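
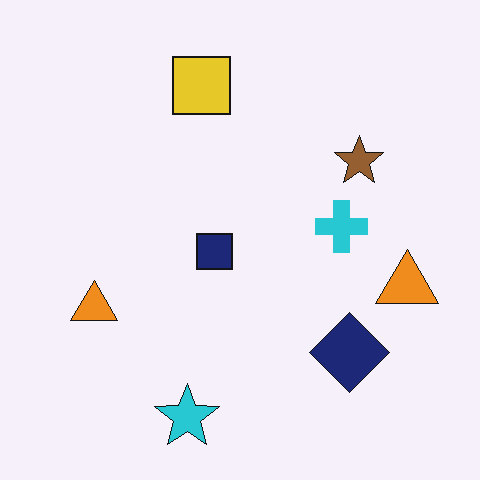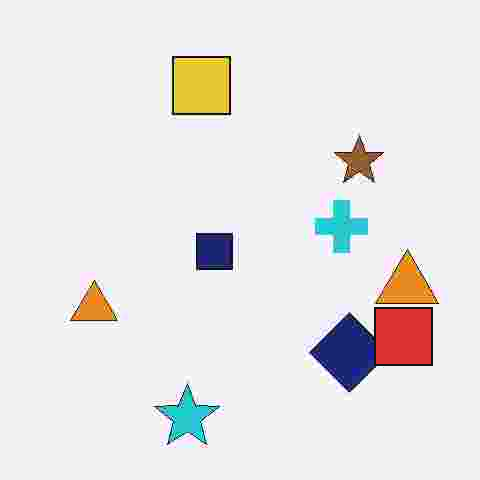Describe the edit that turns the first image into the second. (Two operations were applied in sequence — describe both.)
The transformation is: degraded with heavy JPEG compression, then overlaid with an additional red square.

Blocky 8×8 compression artifacts appear around shape edges and the flat background shows ringing — characteristic JPEG degradation. A red square appears in the second image that is absent from the first.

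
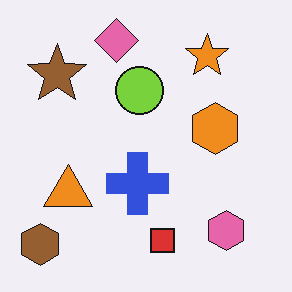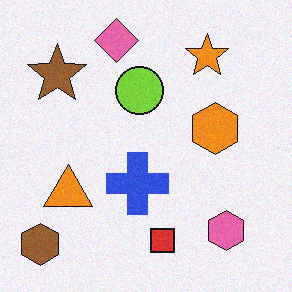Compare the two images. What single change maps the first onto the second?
The image was degraded with a light layer of grain.

Random speckle covers the whole image, including the flat background.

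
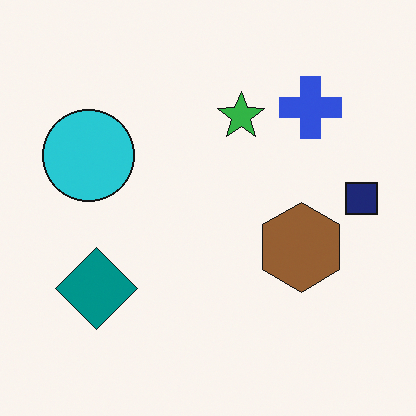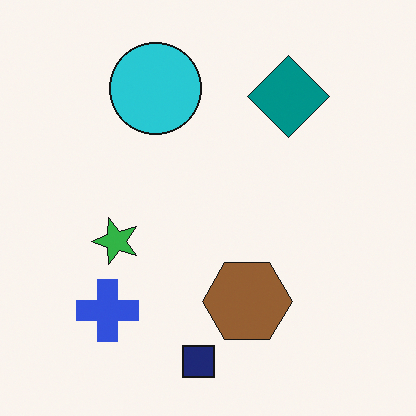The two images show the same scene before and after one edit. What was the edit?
This is the original image transposed (reflected across the top-left ↔ bottom-right diagonal).

Shapes have swapped their row and column positions — what was in the top-right is now in the bottom-left — a diagonal reflection.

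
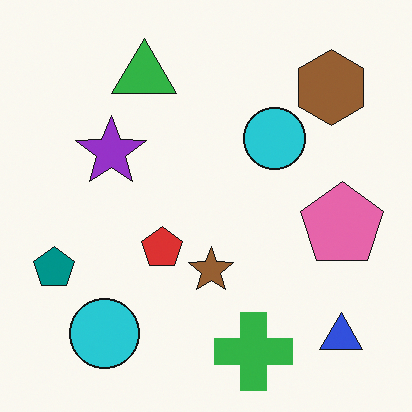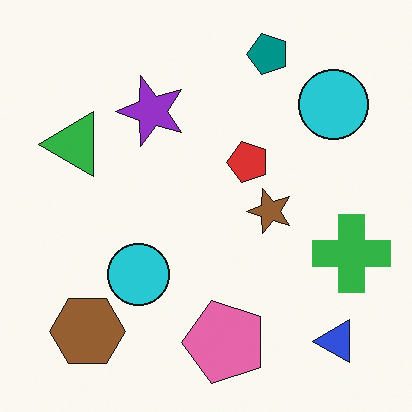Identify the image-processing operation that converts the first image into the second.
The transformation is: transposed (reflected across the top-left ↔ bottom-right diagonal).

Shapes have swapped their row and column positions — what was in the top-right is now in the bottom-left — a diagonal reflection.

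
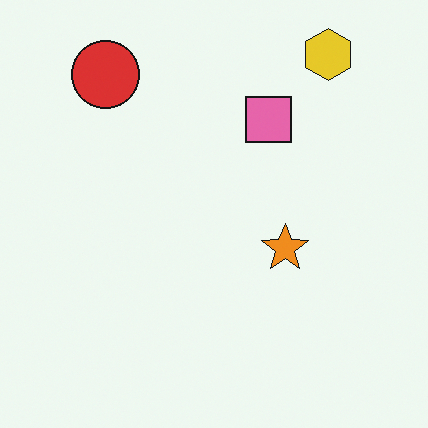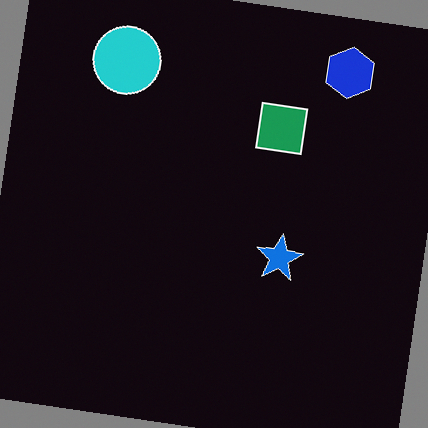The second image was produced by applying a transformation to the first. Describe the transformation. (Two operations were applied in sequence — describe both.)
The transformation is: color-inverted (negative), then rotated clockwise by a slight angle.

The light background has become dark and every shape's color is its complement — a photographic negative. Every shape is tilted by the same angle and the image corners show triangular fill wedges — a whole-image rotation by a non-right angle.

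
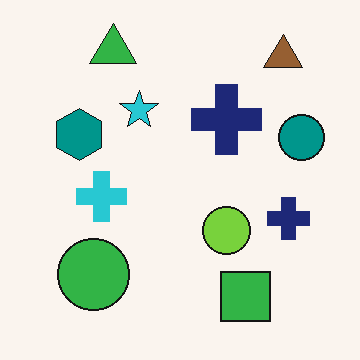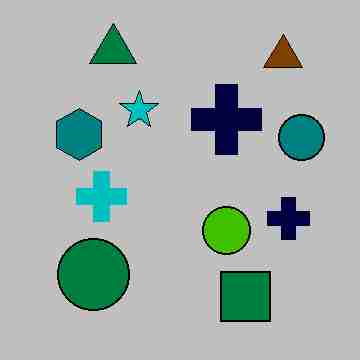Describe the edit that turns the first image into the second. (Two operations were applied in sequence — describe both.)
Heavily posterized to just a handful of flat colors, then heavily JPEG-compressed with obvious blocking artifacts.

Each flat color has snapped to a coarser quantized level — most visibly, the near-white background has dropped to a flat grey. Blocky 8×8 compression artifacts appear around shape edges and the flat background shows ringing — characteristic JPEG degradation.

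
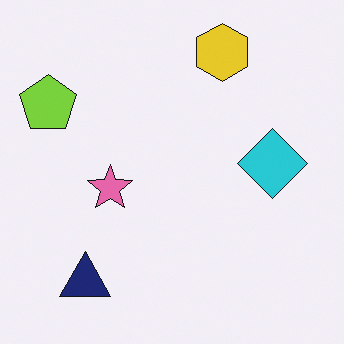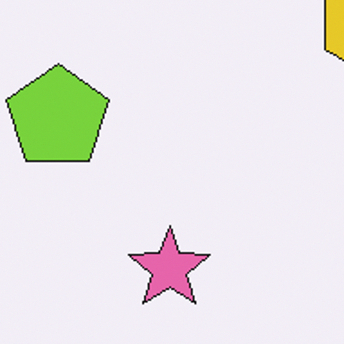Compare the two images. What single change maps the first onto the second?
It was cropped to a noticeably smaller region and rescaled.

The visible shapes are larger and the field of view is narrower; shapes near the original edges may be partly or wholly outside the frame — a crop-and-rescale.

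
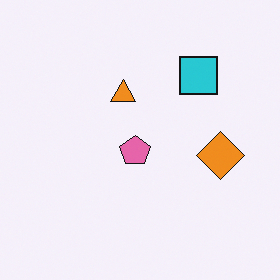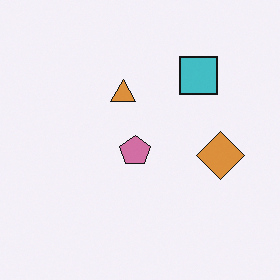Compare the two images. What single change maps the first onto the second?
The image was slightly desaturated.

All colors are more muted and greyish — a global saturation change.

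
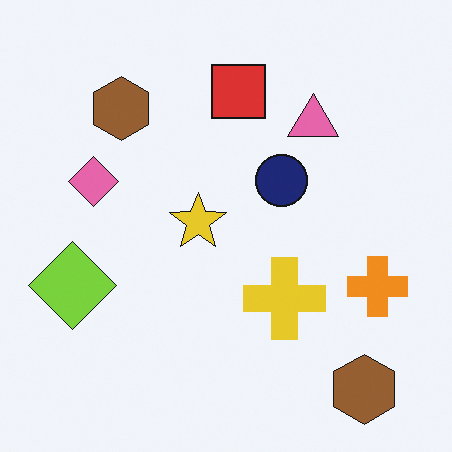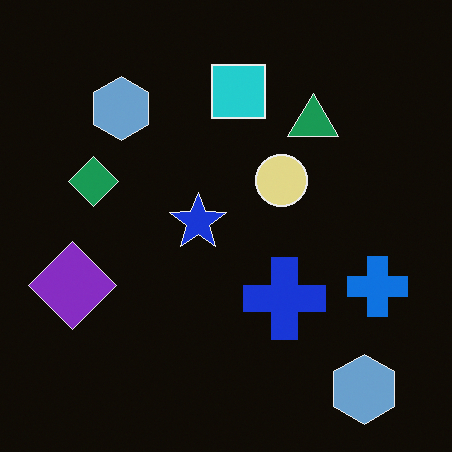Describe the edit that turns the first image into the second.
The second image is the first color-inverted (negative).

The light background has become dark and every shape's color is its complement — a photographic negative.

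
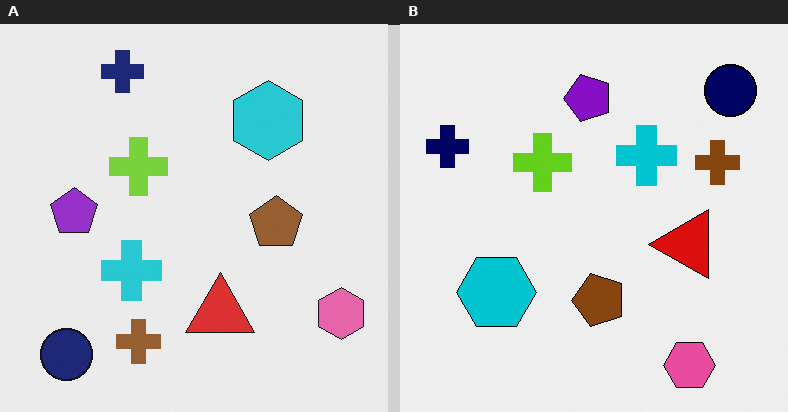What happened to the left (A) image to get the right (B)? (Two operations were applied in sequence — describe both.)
It was given slightly increased contrast, then transposed (reflected across the top-left ↔ bottom-right diagonal).

Tones are pushed away from mid-grey across the whole image — a global contrast change. Shapes have swapped their row and column positions — what was in the top-right is now in the bottom-left — a diagonal reflection.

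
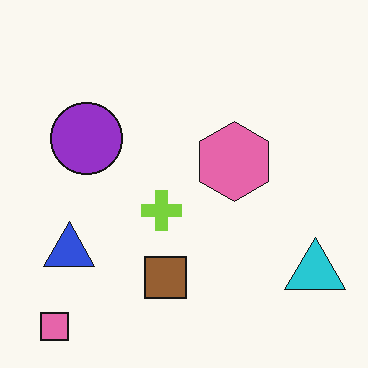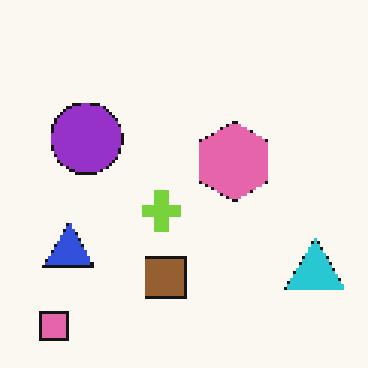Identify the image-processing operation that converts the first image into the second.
Lightly pixelated (a mild mosaic effect).

Shapes are reduced to large square blocks; fine edges and outlines are lost — a downscale-then-upscale (mosaic) effect.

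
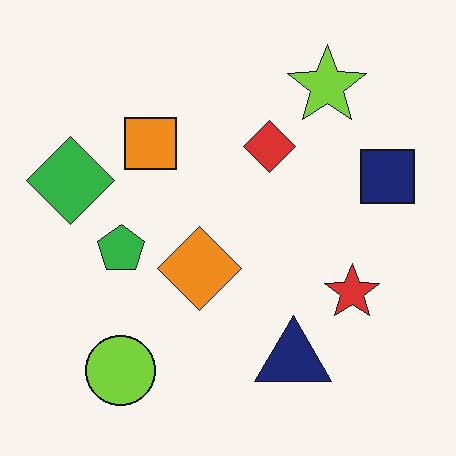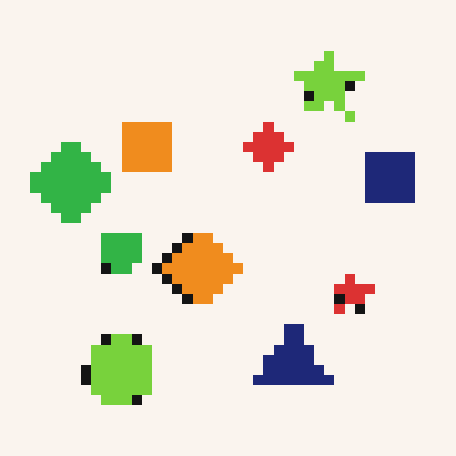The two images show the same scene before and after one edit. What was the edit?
The transformation is: heavily pixelated into large blocks.

Shapes are reduced to large square blocks; fine edges and outlines are lost — a downscale-then-upscale (mosaic) effect.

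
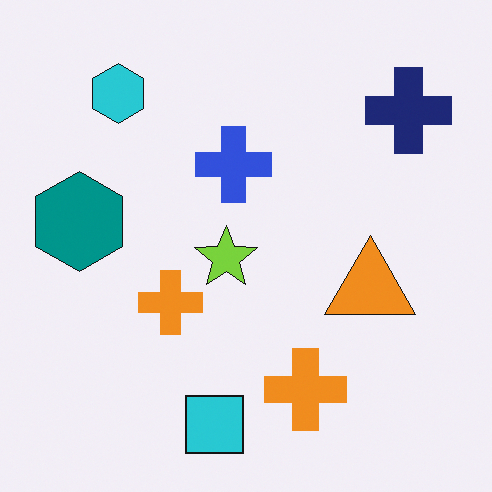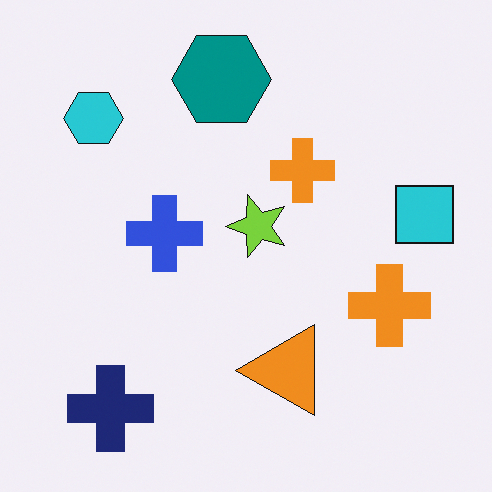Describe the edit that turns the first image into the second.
The image was transposed (reflected across the top-left ↔ bottom-right diagonal).

Shapes have swapped their row and column positions — what was in the top-right is now in the bottom-left — a diagonal reflection.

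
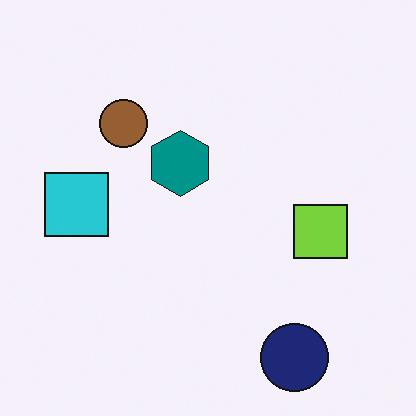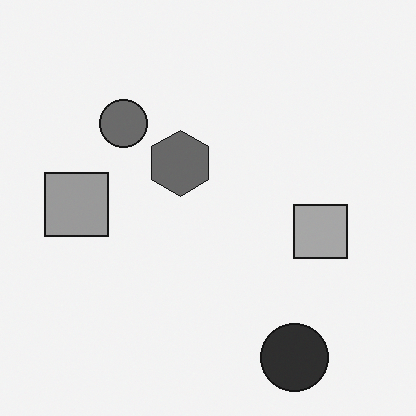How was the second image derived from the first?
The image was converted to grayscale.

All color is removed — every shape is now a shade of grey.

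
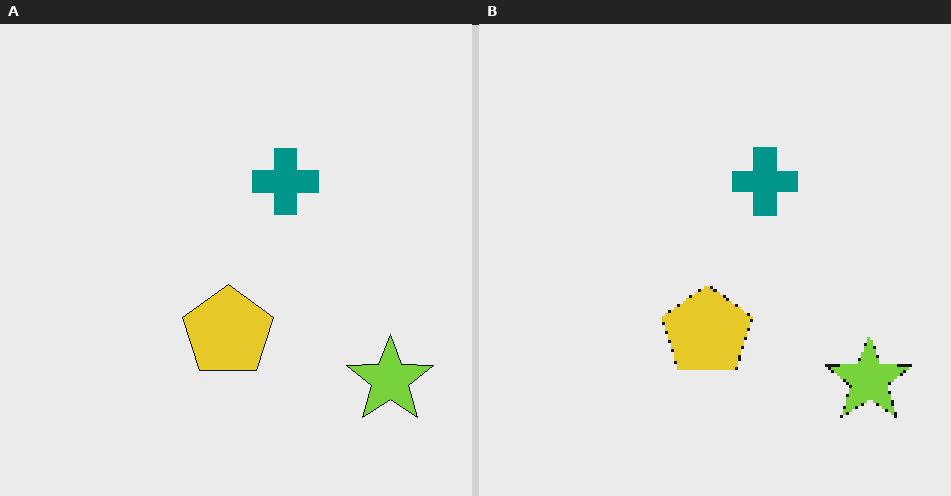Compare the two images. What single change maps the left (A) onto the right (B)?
The transformation is: mildly pixelated.

Shapes are reduced to large square blocks; fine edges and outlines are lost — a downscale-then-upscale (mosaic) effect.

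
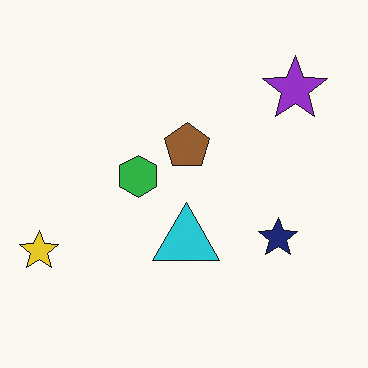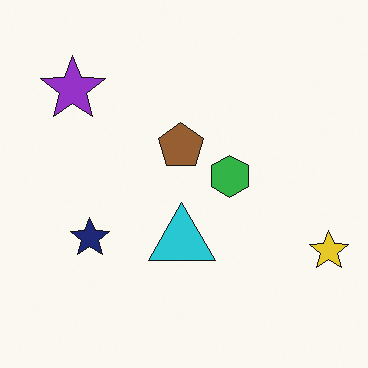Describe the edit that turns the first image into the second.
It was flipped horizontally (left ↔ right).

The yellow star is in the bottom-left of the first image and the bottom-right of the second — shapes on opposite sides of the vertical midline have swapped in a mirror flip.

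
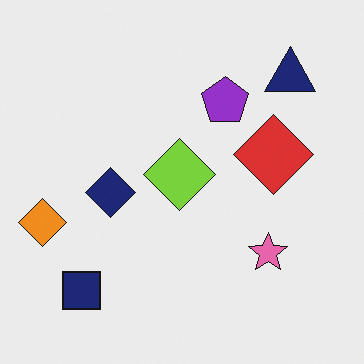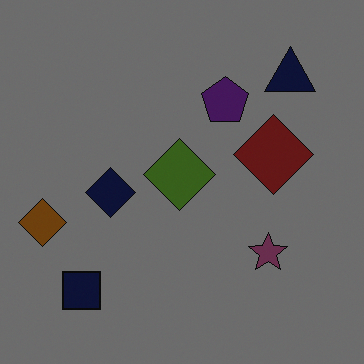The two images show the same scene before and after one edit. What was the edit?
It was darkened a lot.

Every pixel — background and shapes alike — is uniformly darkened.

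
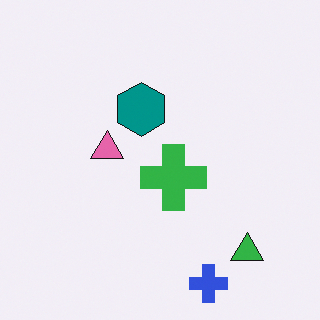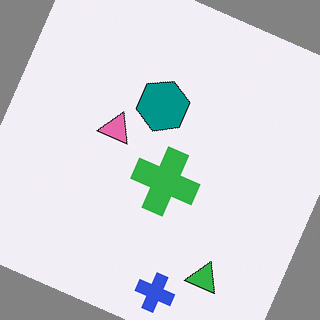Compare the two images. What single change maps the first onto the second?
The transformation is: rotated clockwise by a clearly visible amount.

Every shape is tilted by the same angle and the image corners show triangular fill wedges — a whole-image rotation by a non-right angle.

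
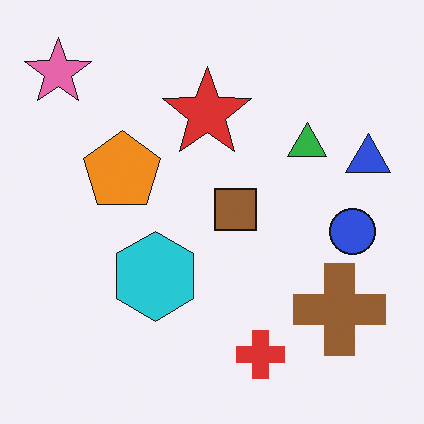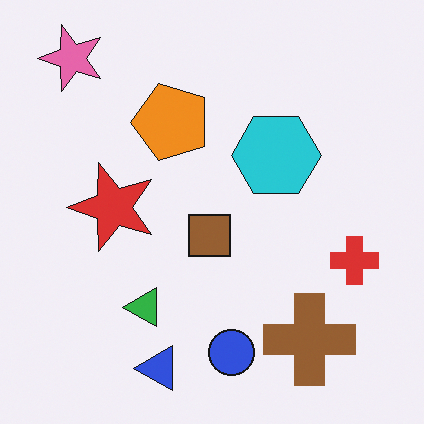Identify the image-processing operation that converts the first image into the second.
The transformation is: transposed (reflected across the top-left ↔ bottom-right diagonal).

Shapes have swapped their row and column positions — what was in the top-right is now in the bottom-left — a diagonal reflection.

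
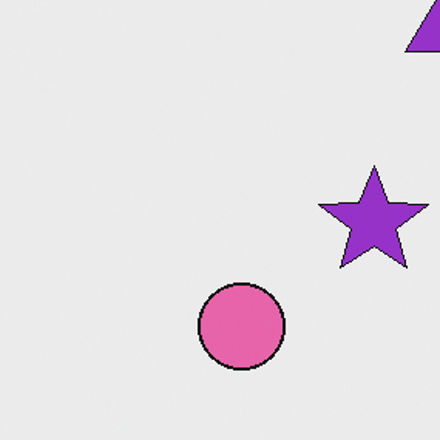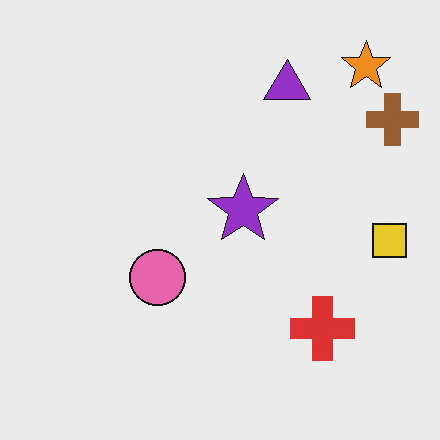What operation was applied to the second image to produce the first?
The image was cropped to a modestly smaller region and rescaled.

The visible shapes are larger and the field of view is narrower; shapes near the original edges may be partly or wholly outside the frame — a crop-and-rescale.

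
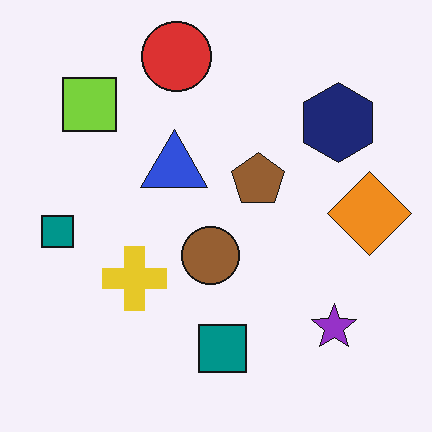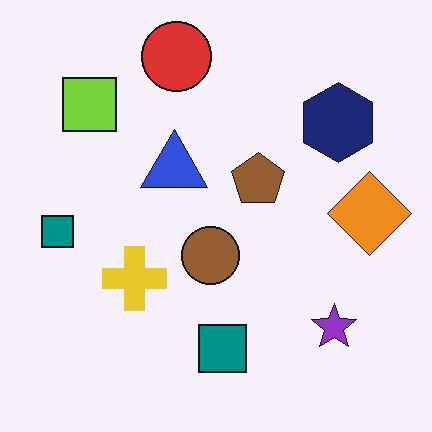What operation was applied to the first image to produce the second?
JPEG-compressed with visible artifacts.

Blocky 8×8 compression artifacts appear around shape edges and the flat background shows ringing — characteristic JPEG degradation.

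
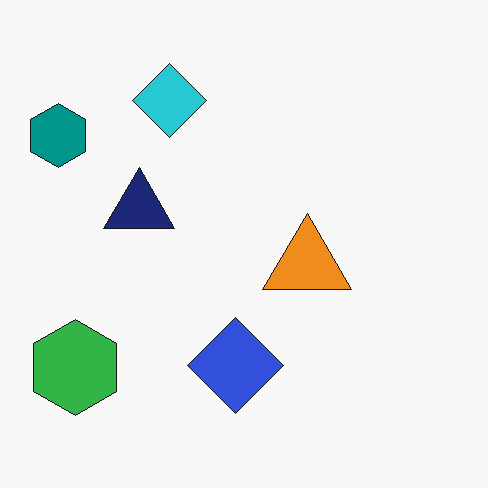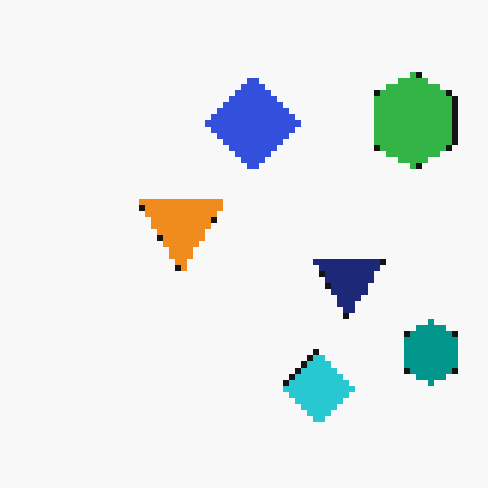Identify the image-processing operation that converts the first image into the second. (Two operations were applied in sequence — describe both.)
The transformation is: rotated 180°, then moderately pixelated.

The teal hexagon sits in the top-left of the first image and the bottom-right of the second — consistent with a whole-image 180° rotation. Shapes are reduced to large square blocks; fine edges and outlines are lost — a downscale-then-upscale (mosaic) effect.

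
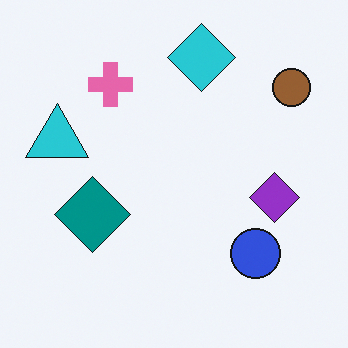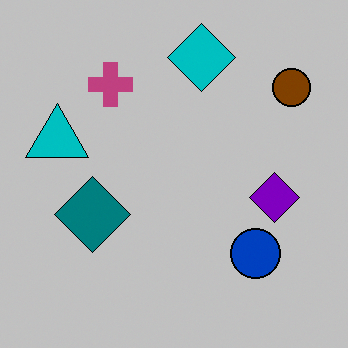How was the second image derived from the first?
The image was heavily posterized to just a handful of flat colors.

Each flat color has snapped to a coarser quantized level — most visibly, the near-white background has dropped to a flat grey.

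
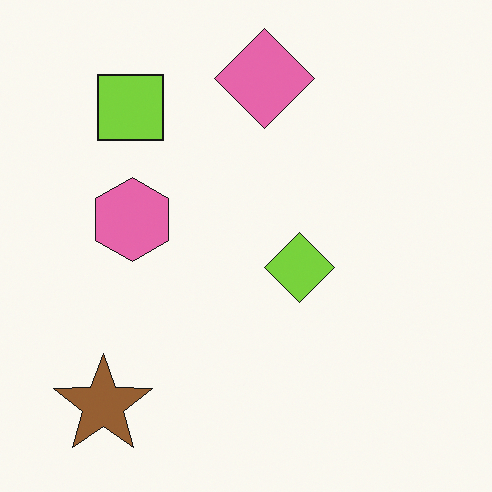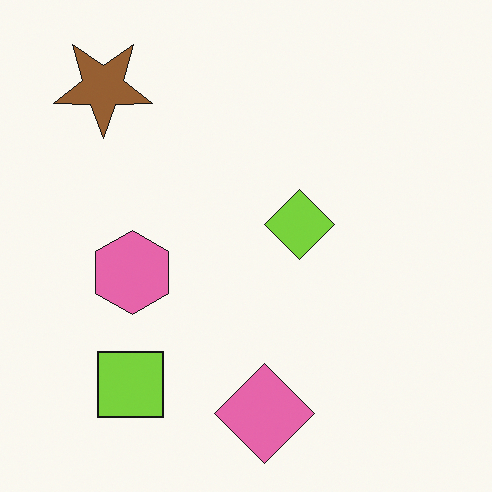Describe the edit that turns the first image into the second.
The transformation is: flipped vertically (top ↔ bottom).

The pink diamond is in the top of the first image and the bottom of the second — shapes on opposite sides of the horizontal midline have swapped in a mirror flip.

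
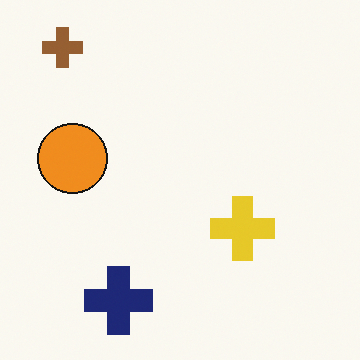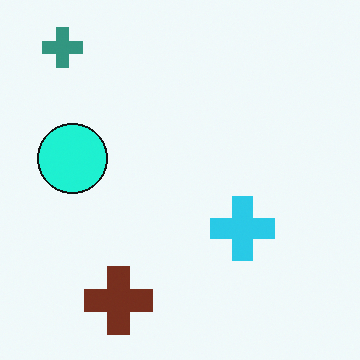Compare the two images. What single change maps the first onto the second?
It was hue-shifted noticeably.

Every shape's color has rotated by the same amount around the hue wheel — a uniform hue shift.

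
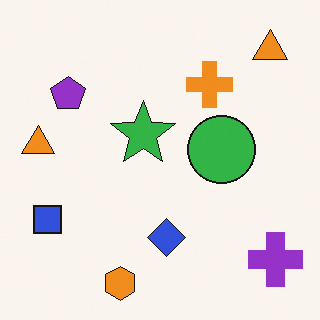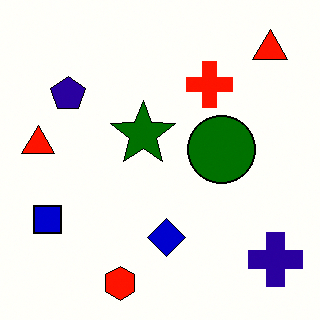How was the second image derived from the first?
The image was boosted in contrast.

Tones are pushed away from mid-grey across the whole image — a global contrast change.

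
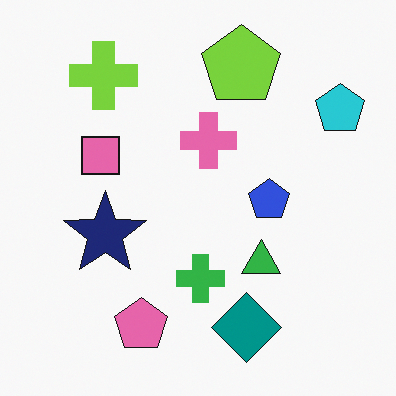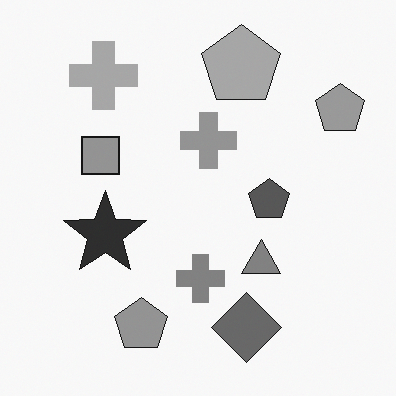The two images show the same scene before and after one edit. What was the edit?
It was converted to grayscale.

All color is removed — every shape is now a shade of grey.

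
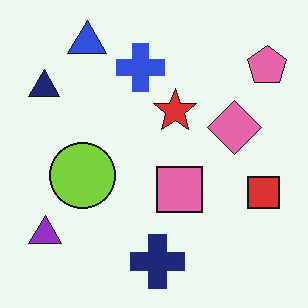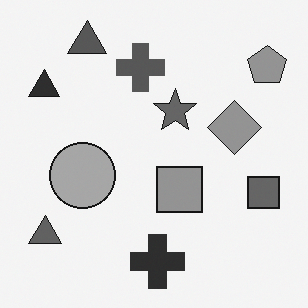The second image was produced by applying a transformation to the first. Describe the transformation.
This is the original image converted to grayscale.

All color is removed — every shape is now a shade of grey.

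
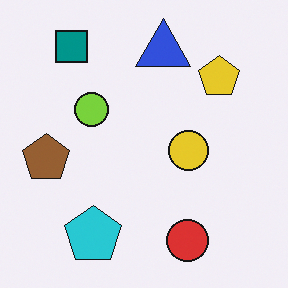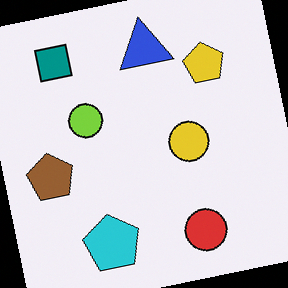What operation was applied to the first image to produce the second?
The second image is the first rotated counter-clockwise by a few degrees.

Every shape is tilted by the same angle and the image corners show triangular fill wedges — a whole-image rotation by a non-right angle.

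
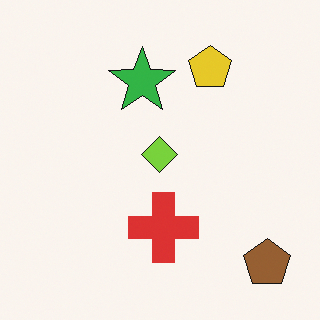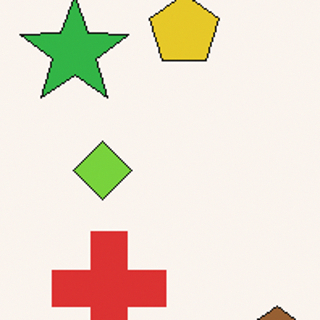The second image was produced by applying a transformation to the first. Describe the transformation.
Cropped to a modestly smaller region and rescaled.

The visible shapes are larger and the field of view is narrower; shapes near the original edges may be partly or wholly outside the frame — a crop-and-rescale.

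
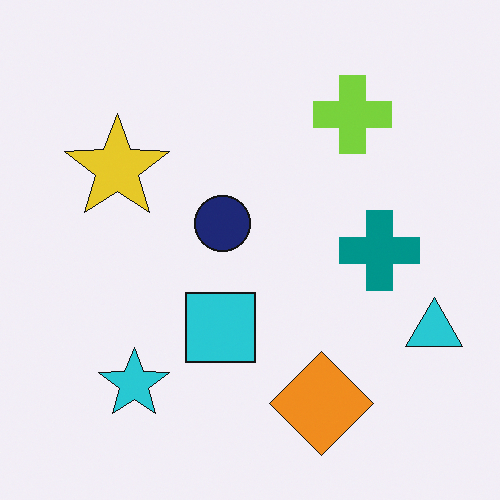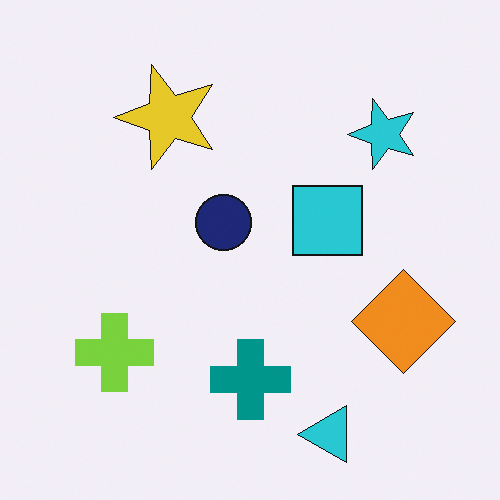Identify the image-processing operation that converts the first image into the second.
It was transposed (reflected across the top-left ↔ bottom-right diagonal).

Shapes have swapped their row and column positions — what was in the top-right is now in the bottom-left — a diagonal reflection.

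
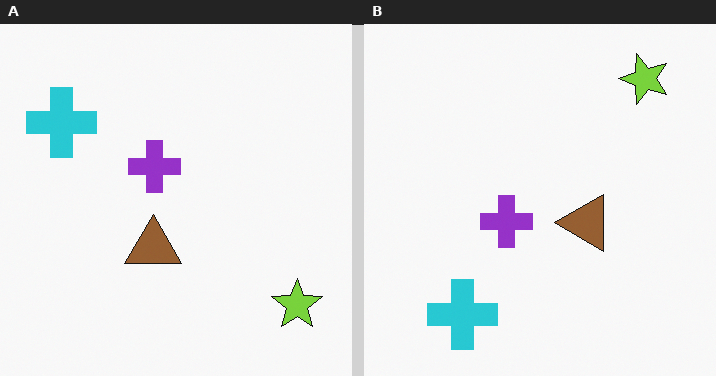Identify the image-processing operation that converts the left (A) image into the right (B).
This is the original image rotated 90° counter-clockwise.

The lime star sits in the bottom-right of the left (A) image and the top-right of the right (B) — consistent with a whole-image 90° counter-clockwise rotation.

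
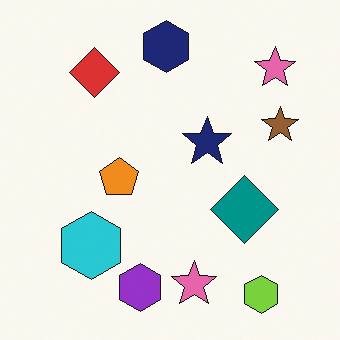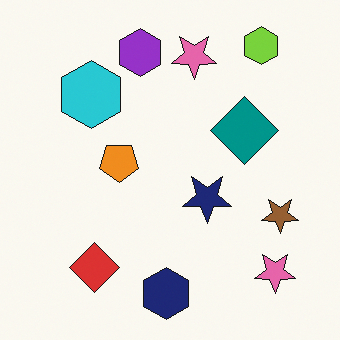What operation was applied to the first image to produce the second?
The transformation is: flipped vertically (top ↔ bottom).

The lime hexagon is in the bottom-right of the first image and the top-right of the second — shapes on opposite sides of the horizontal midline have swapped in a mirror flip.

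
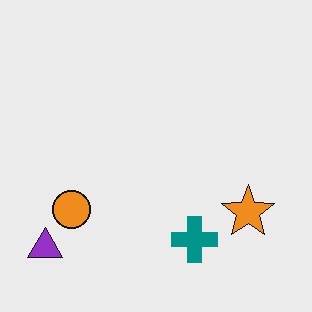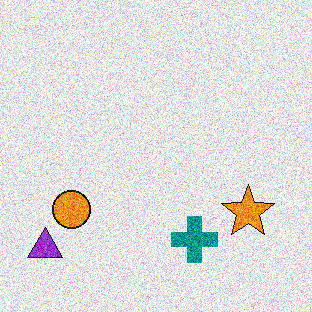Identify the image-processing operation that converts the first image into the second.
The second image is the first degraded with a thick layer of grain.

Random speckle covers the whole image, including the flat background.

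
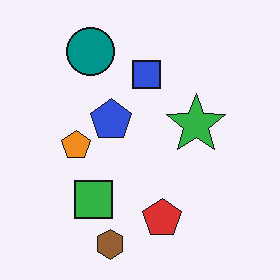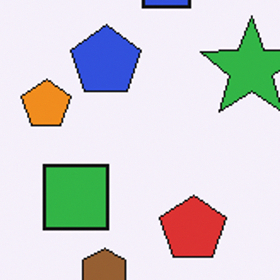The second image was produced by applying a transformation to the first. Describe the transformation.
This is the original image cropped tightly and scaled back up.

The visible shapes are larger and the field of view is narrower; shapes near the original edges may be partly or wholly outside the frame — a crop-and-rescale.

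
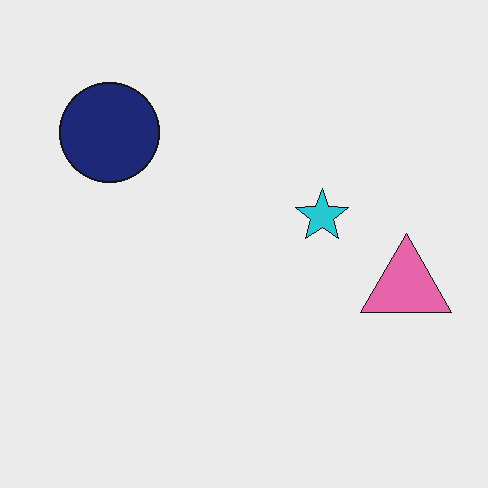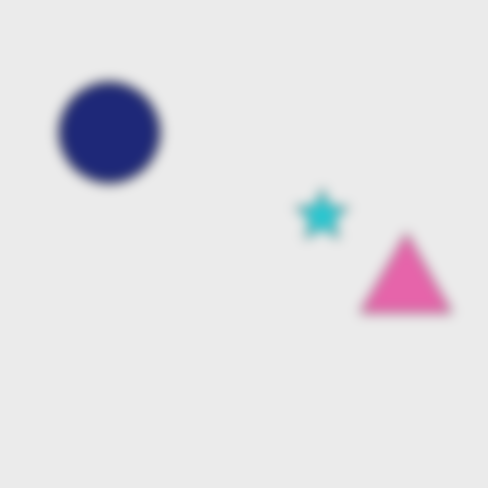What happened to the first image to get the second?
Strongly gaussian-blurred.

Shape edges and outlines are uniformly softened across the whole image.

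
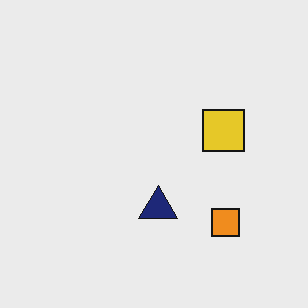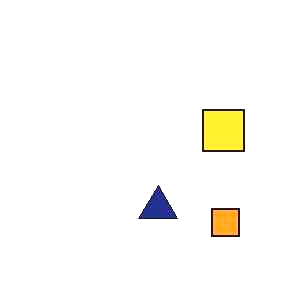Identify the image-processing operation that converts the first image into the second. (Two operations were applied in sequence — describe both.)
The image was given moderate JPEG compression, then slightly brightened.

Blocky 8×8 compression artifacts appear around shape edges and the flat background shows ringing — characteristic JPEG degradation. Every pixel — background and shapes alike — is uniformly brightened.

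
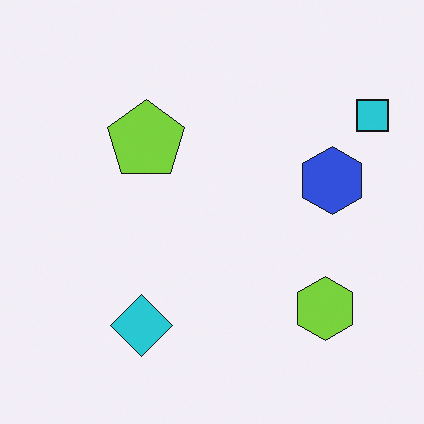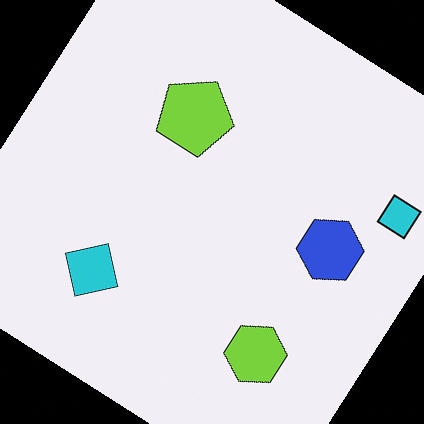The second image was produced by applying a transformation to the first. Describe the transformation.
The second image is the first rotated clockwise by a large amount — several tens of degrees.

Every shape is tilted by the same angle and the image corners show triangular fill wedges — a whole-image rotation by a non-right angle.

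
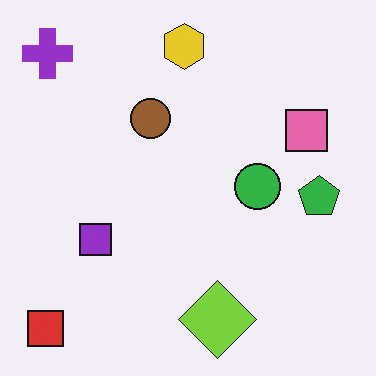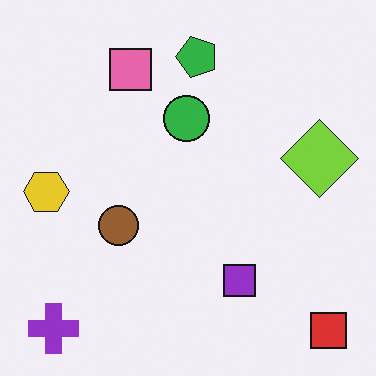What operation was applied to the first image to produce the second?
This is the original image rotated 90° counter-clockwise.

The red square sits in the bottom-left of the first image and the bottom-right of the second — consistent with a whole-image 90° counter-clockwise rotation.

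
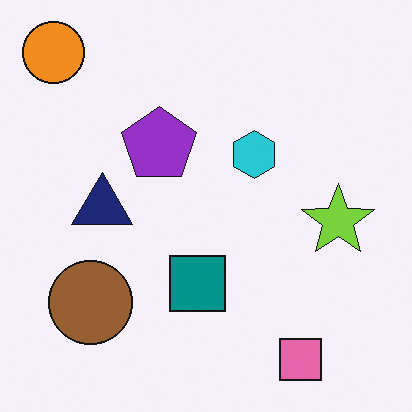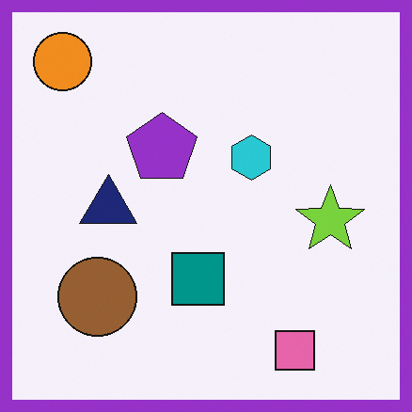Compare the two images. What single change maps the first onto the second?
It was framed with a purple border.

A solid purple frame runs around the edge of the second image, with the content slightly shrunk inside it.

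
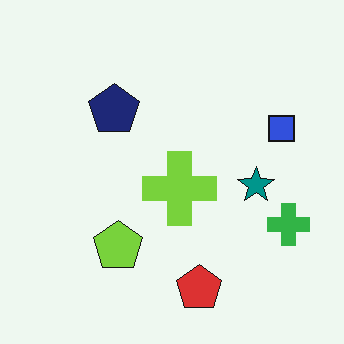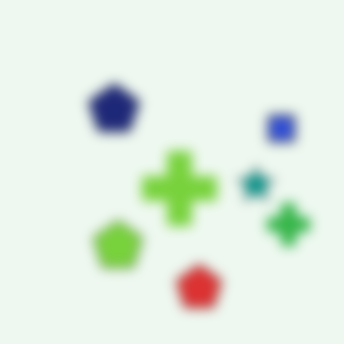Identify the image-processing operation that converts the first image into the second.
It was strongly gaussian-blurred.

Shape edges and outlines are uniformly softened across the whole image.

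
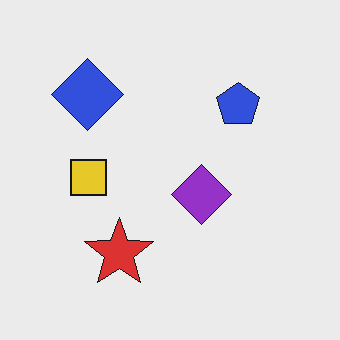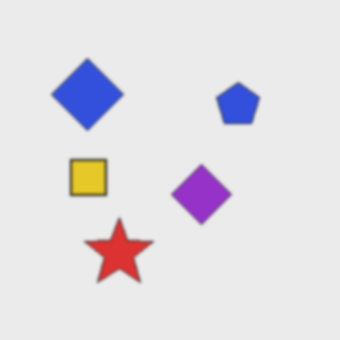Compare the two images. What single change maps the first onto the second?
The image was lightly blurred.

Shape edges and outlines are uniformly softened across the whole image.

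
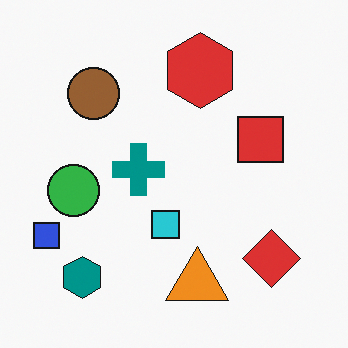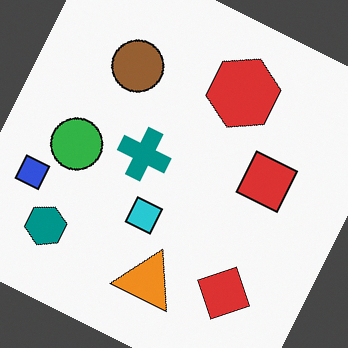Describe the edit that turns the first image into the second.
Rotated clockwise by a moderate amount.

Every shape is tilted by the same angle and the image corners show triangular fill wedges — a whole-image rotation by a non-right angle.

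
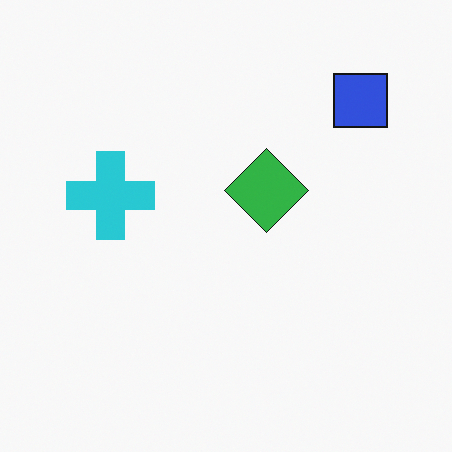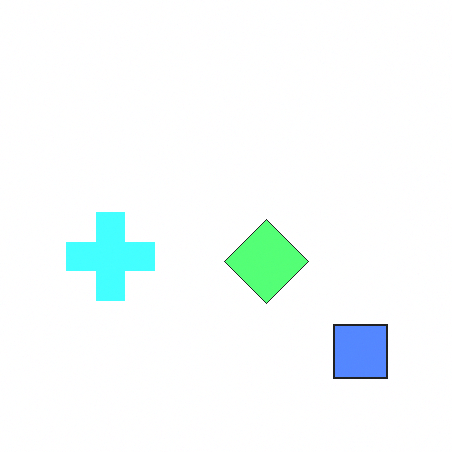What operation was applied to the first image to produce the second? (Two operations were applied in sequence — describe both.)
The second image is the first flipped vertically (top ↔ bottom), then noticeably brightened.

The blue square is in the top-right of the first image and the bottom-right of the second — shapes on opposite sides of the horizontal midline have swapped in a mirror flip. Every pixel — background and shapes alike — is uniformly brightened.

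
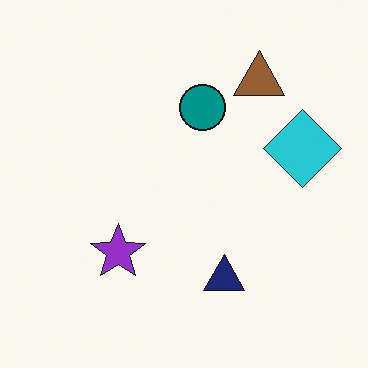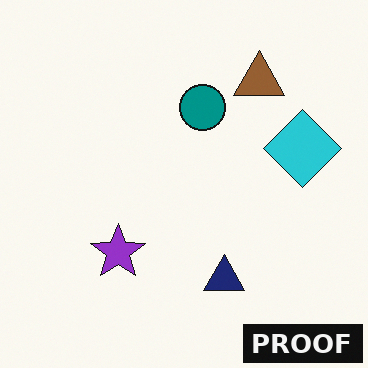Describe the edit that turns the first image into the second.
It was watermarked with the text "PROOF" in the lower-right corner.

A dark label reading "PROOF" appears in the lower-right corner.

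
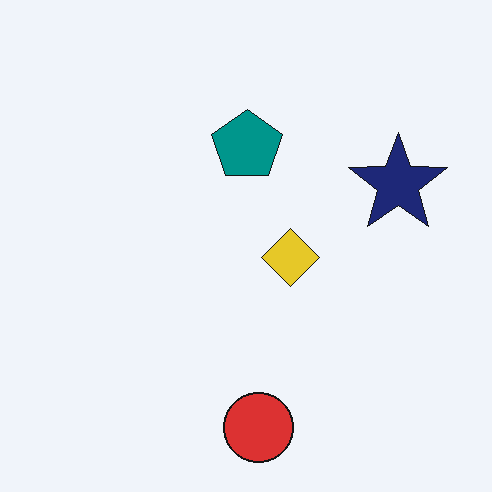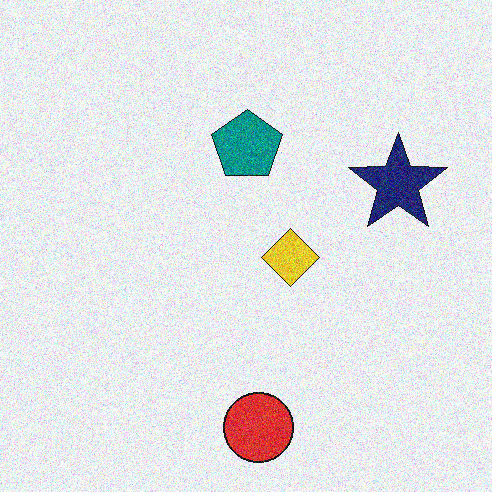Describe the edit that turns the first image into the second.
The second image is the first degraded with moderate additive noise.

Random speckle covers the whole image, including the flat background.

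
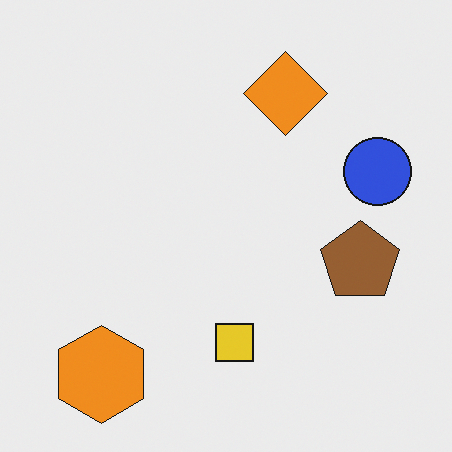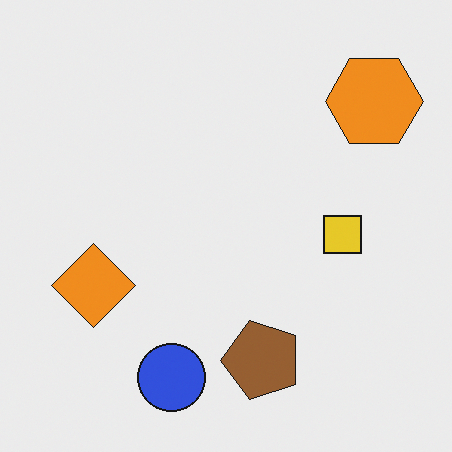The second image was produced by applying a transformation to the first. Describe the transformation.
The transformation is: transposed (reflected across the top-left ↔ bottom-right diagonal).

Shapes have swapped their row and column positions — what was in the top-right is now in the bottom-left — a diagonal reflection.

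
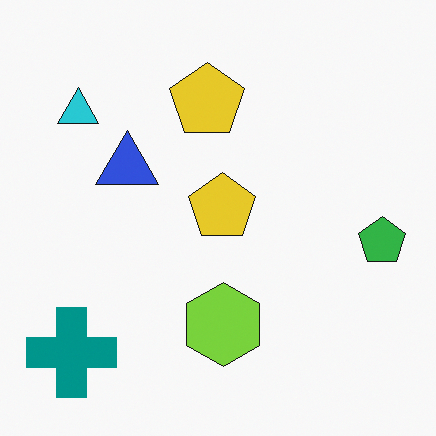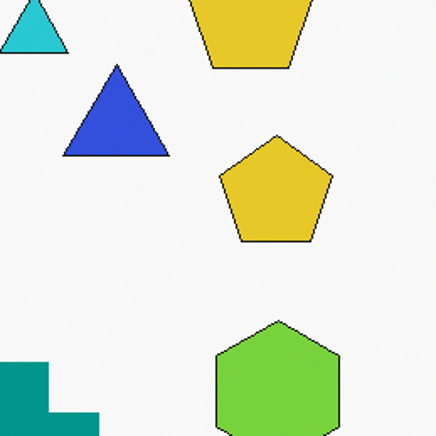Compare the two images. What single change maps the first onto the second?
The transformation is: cropped tightly and scaled back up.

The visible shapes are larger and the field of view is narrower; shapes near the original edges may be partly or wholly outside the frame — a crop-and-rescale.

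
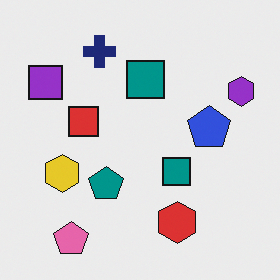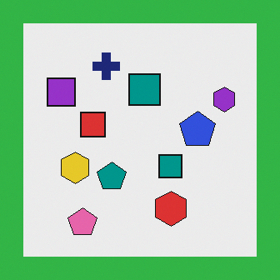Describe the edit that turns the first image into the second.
It was framed with a green border.

A solid green frame runs around the edge of the second image, with the content slightly shrunk inside it.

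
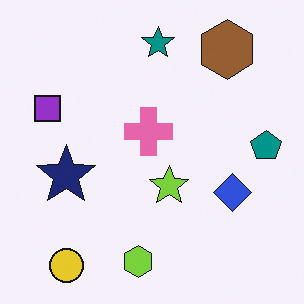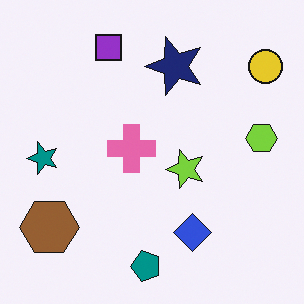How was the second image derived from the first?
The image was transposed (reflected across the top-left ↔ bottom-right diagonal).

Shapes have swapped their row and column positions — what was in the top-right is now in the bottom-left — a diagonal reflection.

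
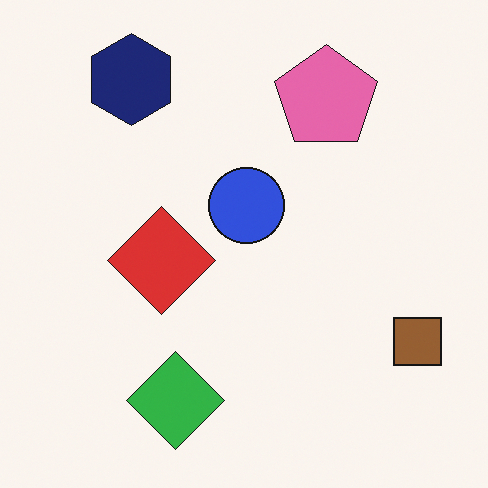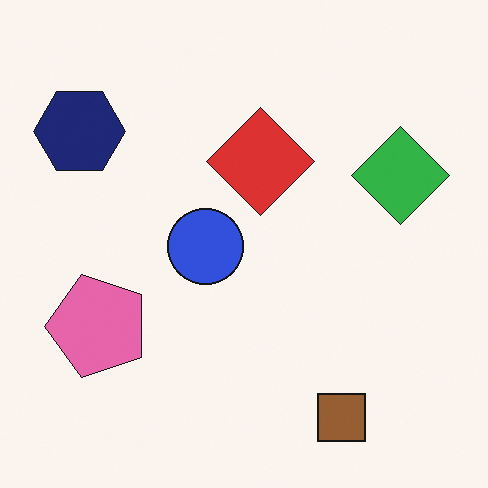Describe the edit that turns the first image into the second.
The image was transposed (reflected across the top-left ↔ bottom-right diagonal).

Shapes have swapped their row and column positions — what was in the top-right is now in the bottom-left — a diagonal reflection.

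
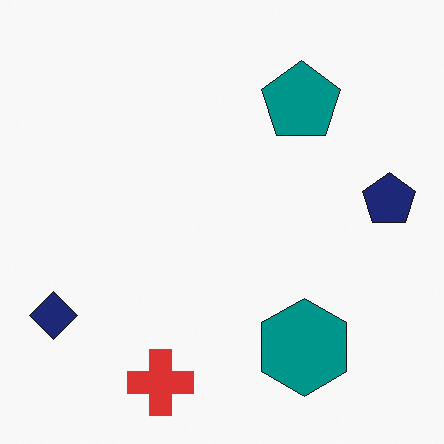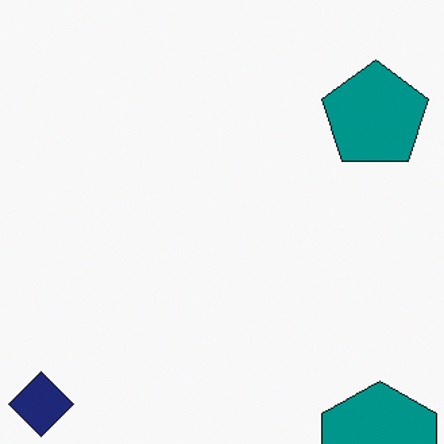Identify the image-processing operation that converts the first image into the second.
The transformation is: cropped to a modestly smaller region and rescaled.

The visible shapes are larger and the field of view is narrower; shapes near the original edges may be partly or wholly outside the frame — a crop-and-rescale.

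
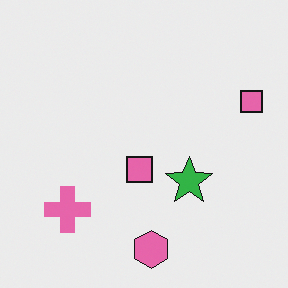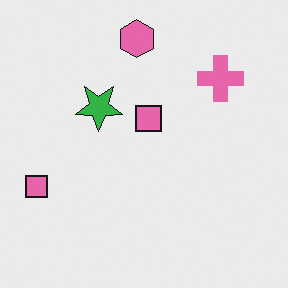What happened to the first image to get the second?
The second image is the first rotated 180°.

The pink hexagon sits in the bottom of the first image and the top of the second — consistent with a whole-image 180° rotation.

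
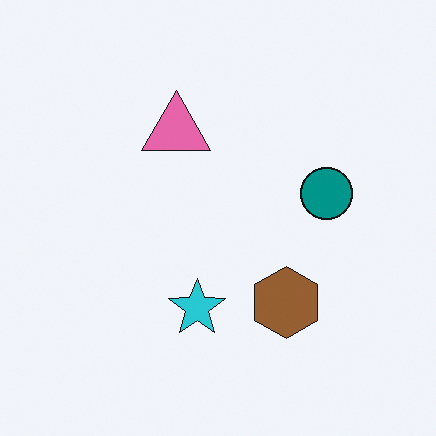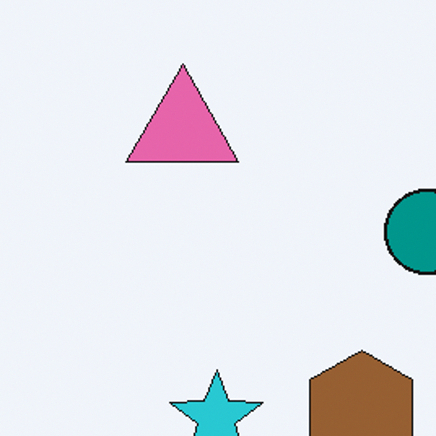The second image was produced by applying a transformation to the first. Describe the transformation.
This is the original image cropped tightly and scaled back up.

The visible shapes are larger and the field of view is narrower; shapes near the original edges may be partly or wholly outside the frame — a crop-and-rescale.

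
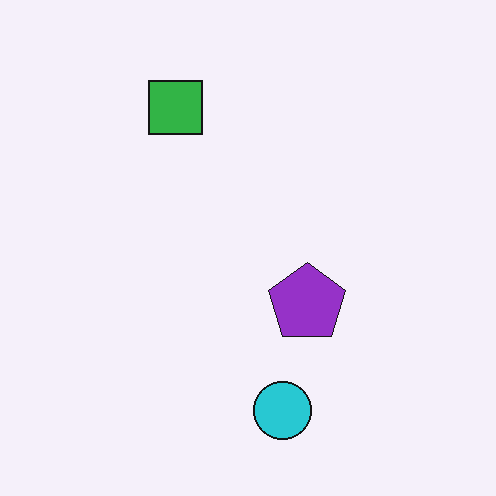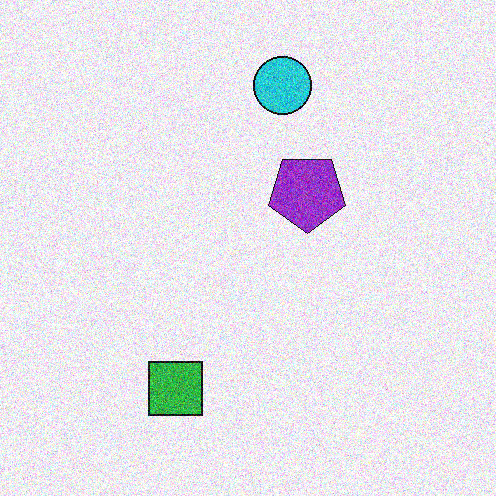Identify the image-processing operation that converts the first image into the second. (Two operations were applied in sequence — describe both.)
Flipped vertically (top ↔ bottom), then degraded with a thick layer of grain.

The cyan circle is in the bottom of the first image and the top of the second — shapes on opposite sides of the horizontal midline have swapped in a mirror flip. Random speckle covers the whole image, including the flat background.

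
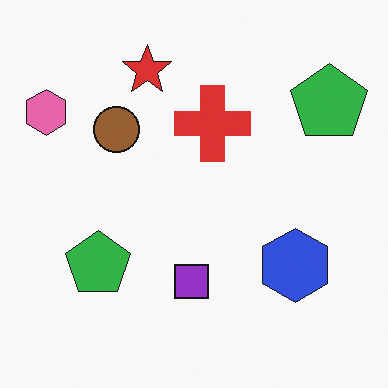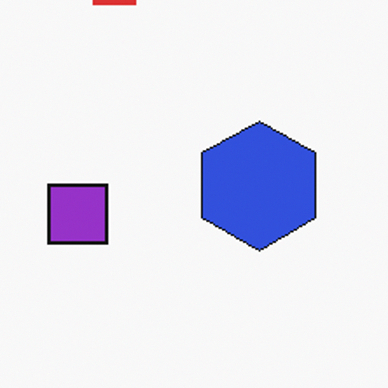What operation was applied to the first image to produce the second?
The transformation is: cropped tightly and scaled back up.

The visible shapes are larger and the field of view is narrower; shapes near the original edges may be partly or wholly outside the frame — a crop-and-rescale.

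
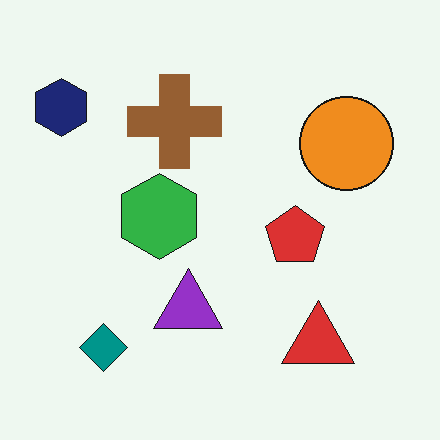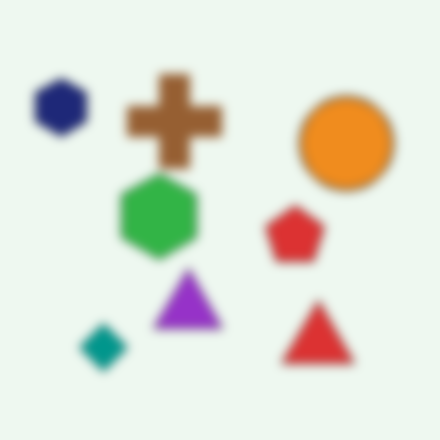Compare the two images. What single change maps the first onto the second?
Strongly gaussian-blurred.

Shape edges and outlines are uniformly softened across the whole image.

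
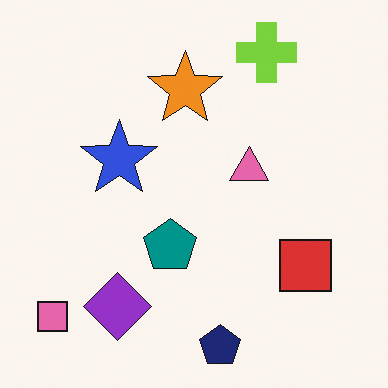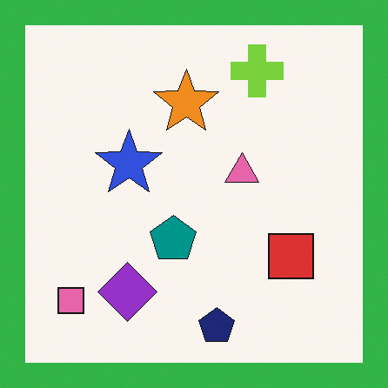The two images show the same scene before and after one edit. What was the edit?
The second image is the first framed with a green border.

A solid green frame runs around the edge of the second image, with the content slightly shrunk inside it.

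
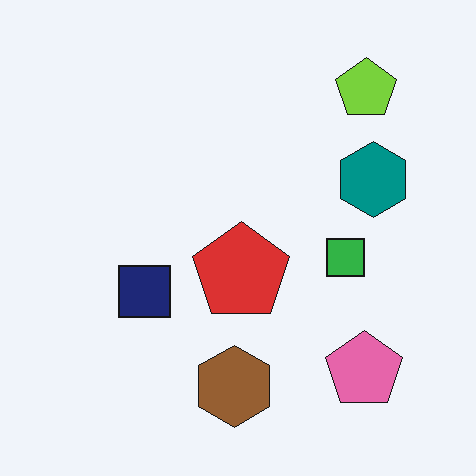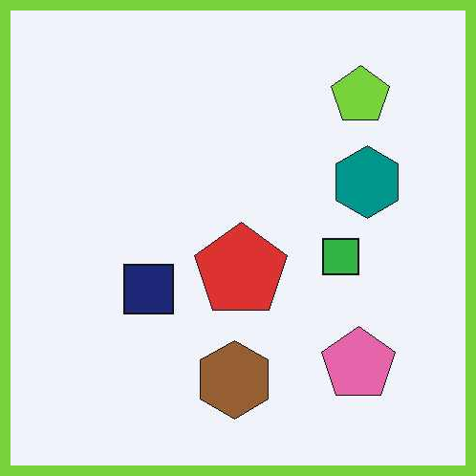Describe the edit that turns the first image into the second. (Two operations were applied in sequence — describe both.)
The transformation is: JPEG-compressed with visible artifacts, then framed with a lime border.

Blocky 8×8 compression artifacts appear around shape edges and the flat background shows ringing — characteristic JPEG degradation. A solid lime frame runs around the edge of the second image, with the content slightly shrunk inside it.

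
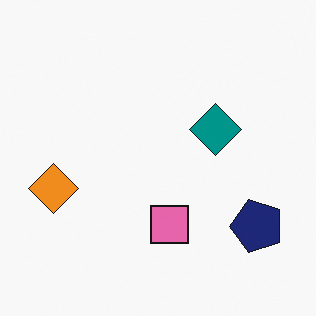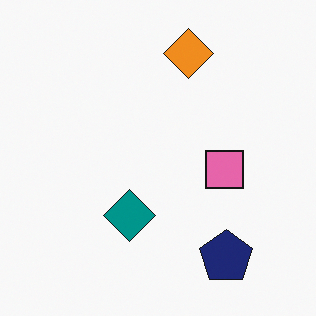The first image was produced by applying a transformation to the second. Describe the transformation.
It was transposed (reflected across the top-left ↔ bottom-right diagonal).

Shapes have swapped their row and column positions — what was in the top-right is now in the bottom-left — a diagonal reflection.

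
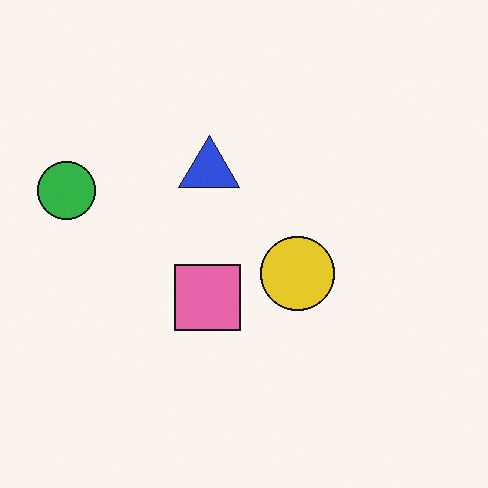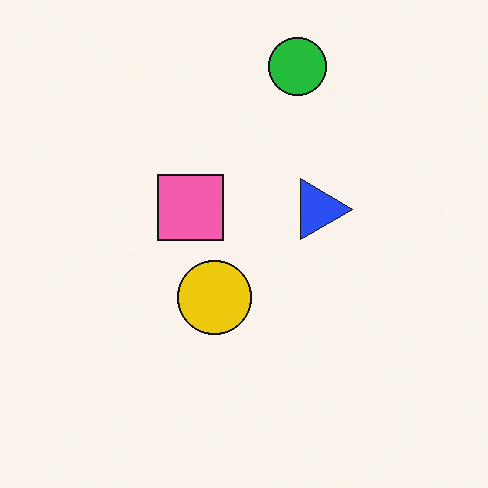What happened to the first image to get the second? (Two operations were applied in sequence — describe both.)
The transformation is: rotated 90° clockwise, then slightly oversaturated.

The green circle sits in the left of the first image and the top of the second — consistent with a whole-image 90° clockwise rotation. All colors are more vivid — a global saturation change.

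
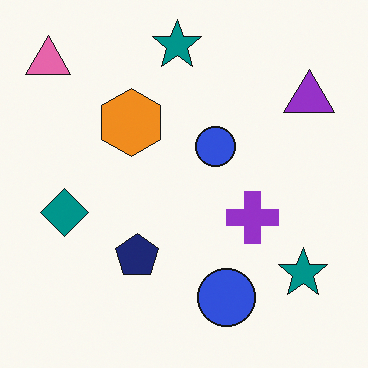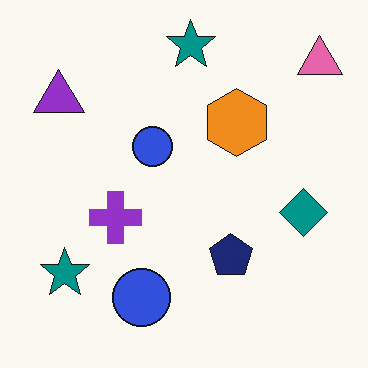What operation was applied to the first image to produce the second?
This is the original image flipped horizontally (left ↔ right).

The pink triangle is in the top-left of the first image and the top-right of the second — shapes on opposite sides of the vertical midline have swapped in a mirror flip.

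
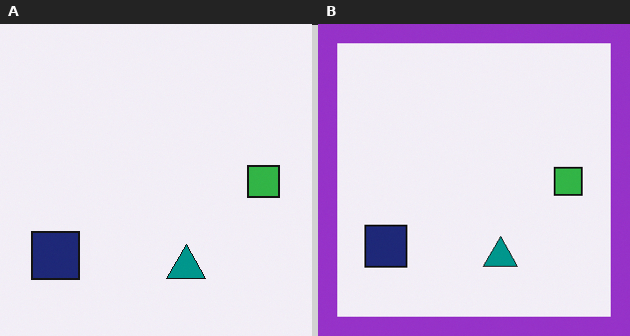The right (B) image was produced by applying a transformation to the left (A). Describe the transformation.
It was framed with a purple border.

A solid purple frame runs around the edge of the right (B) image, with the content slightly shrunk inside it.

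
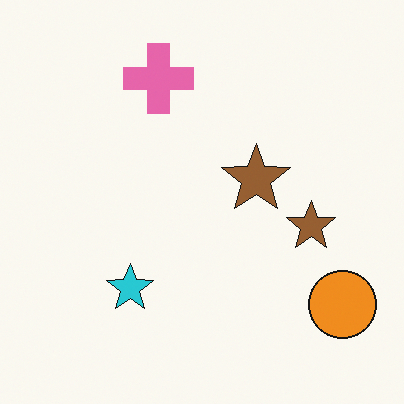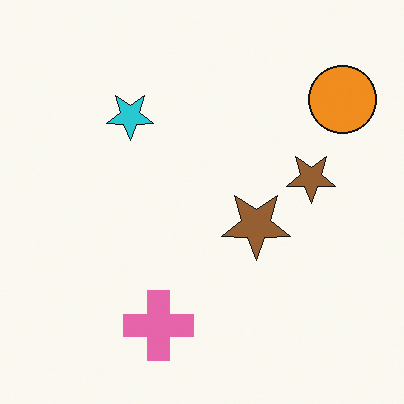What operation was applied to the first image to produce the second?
The image was flipped vertically (top ↔ bottom).

The pink cross is in the top of the first image and the bottom of the second — shapes on opposite sides of the horizontal midline have swapped in a mirror flip.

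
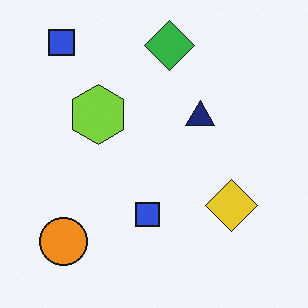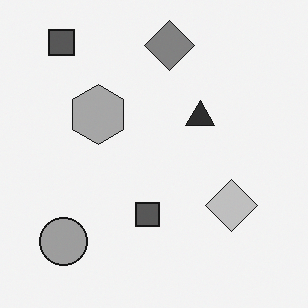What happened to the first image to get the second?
Converted to grayscale.

All color is removed — every shape is now a shade of grey.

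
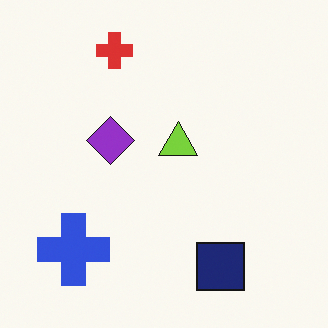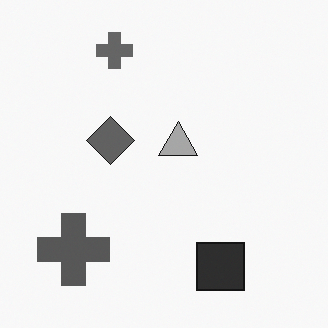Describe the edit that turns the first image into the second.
The transformation is: converted to grayscale.

All color is removed — every shape is now a shade of grey.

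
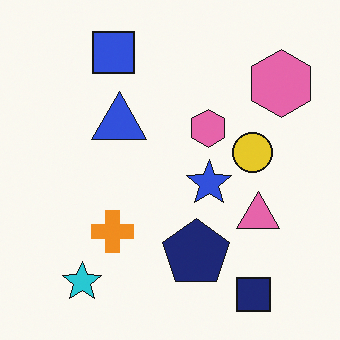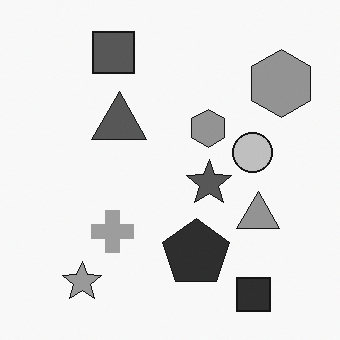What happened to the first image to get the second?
The second image is the first converted to grayscale.

All color is removed — every shape is now a shade of grey.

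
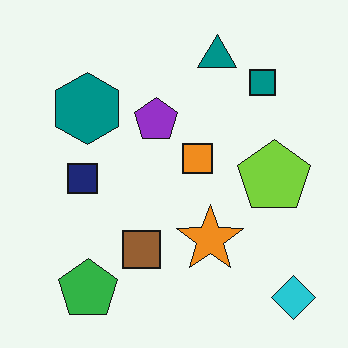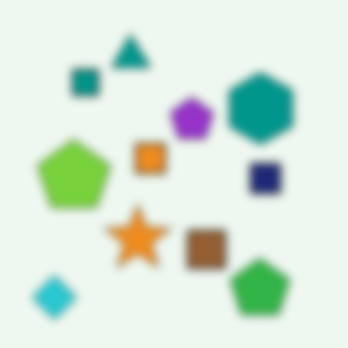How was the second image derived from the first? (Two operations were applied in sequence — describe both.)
The image was flipped horizontally (left ↔ right), then noticeably gaussian-blurred.

The cyan diamond is in the bottom-right of the first image and the bottom-left of the second — shapes on opposite sides of the vertical midline have swapped in a mirror flip. Shape edges and outlines are uniformly softened across the whole image.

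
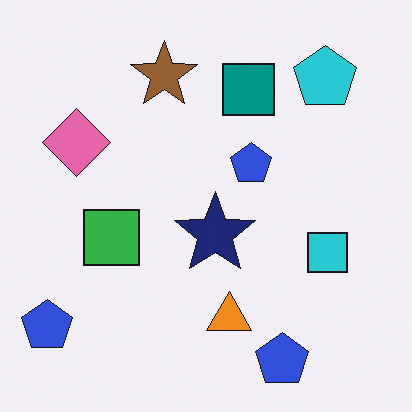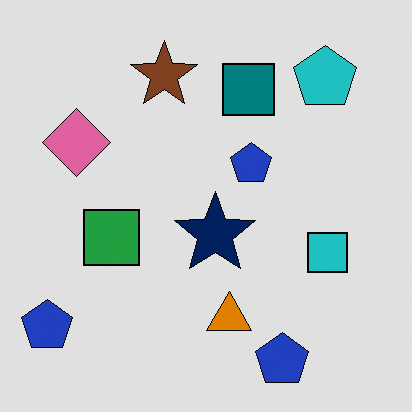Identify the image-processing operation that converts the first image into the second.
This is the original image posterized to a reduced palette.

Each flat color has snapped to a coarser quantized level — most visibly, the near-white background has dropped to a flat grey.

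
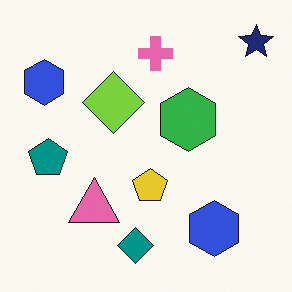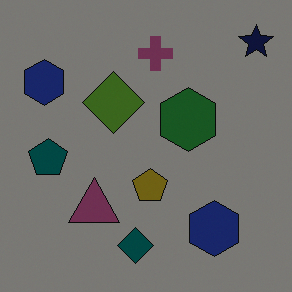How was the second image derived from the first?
It was darkened a lot.

Every pixel — background and shapes alike — is uniformly darkened.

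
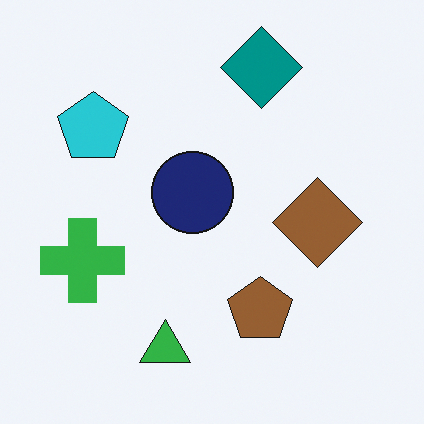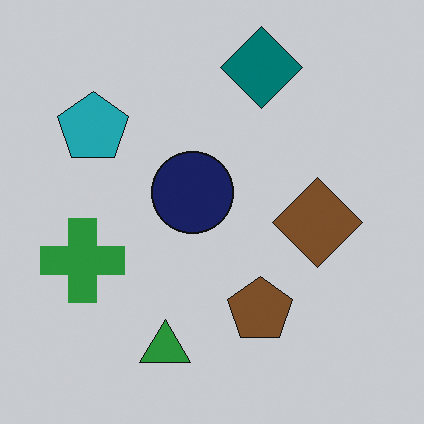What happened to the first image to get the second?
This is the original image slightly darkened.

Every pixel — background and shapes alike — is uniformly darkened.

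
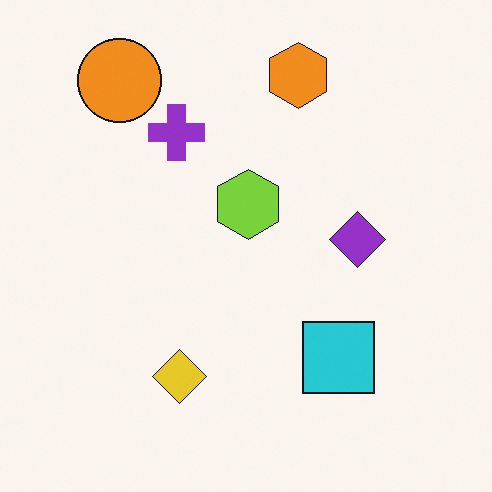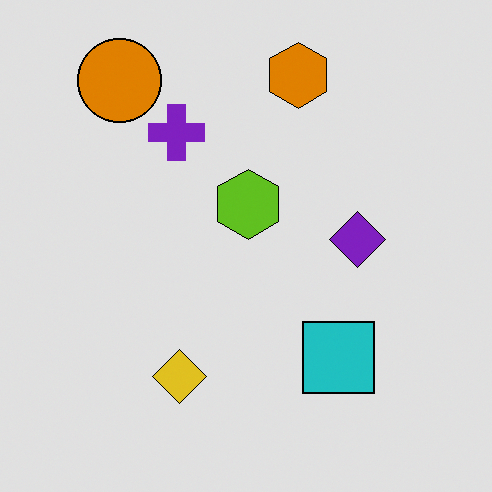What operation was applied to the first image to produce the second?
This is the original image posterized to a reduced palette.

Each flat color has snapped to a coarser quantized level — most visibly, the near-white background has dropped to a flat grey.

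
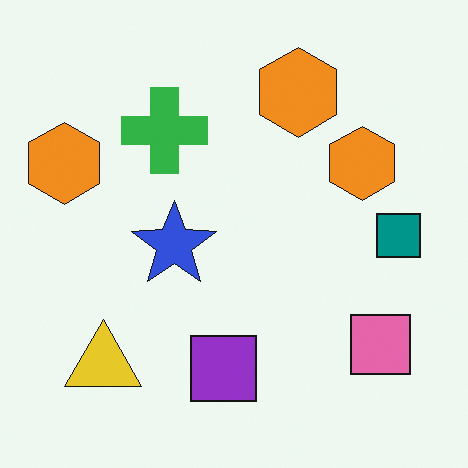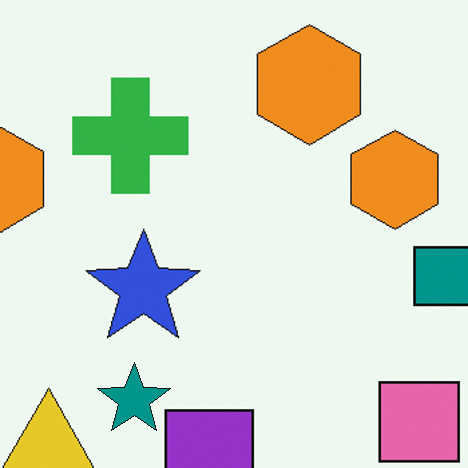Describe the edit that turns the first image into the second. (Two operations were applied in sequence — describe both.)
The transformation is: cropped slightly and scaled back up, then overlaid with an additional teal star.

The visible shapes are larger and the field of view is narrower; shapes near the original edges may be partly or wholly outside the frame — a crop-and-rescale. A teal star appears in the second image that is absent from the first.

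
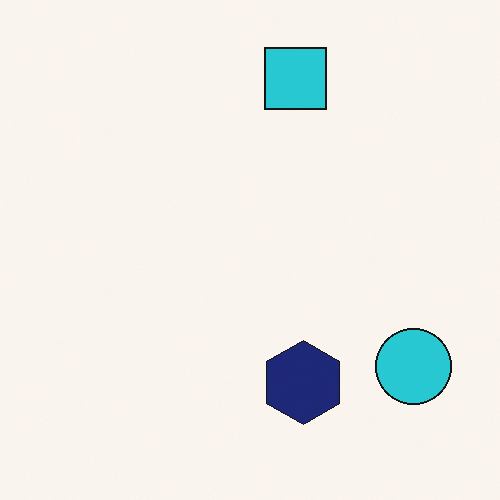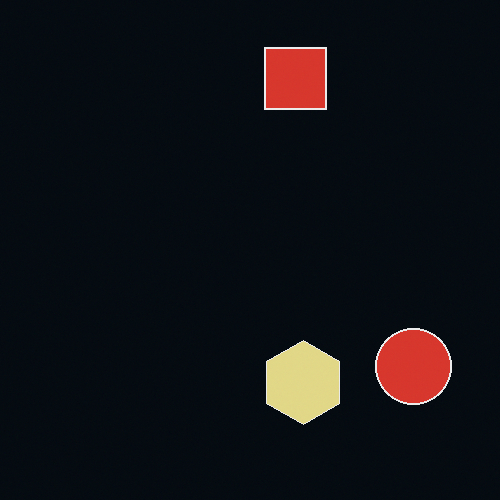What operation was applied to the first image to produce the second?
The image was color-inverted (negative).

The light background has become dark and every shape's color is its complement — a photographic negative.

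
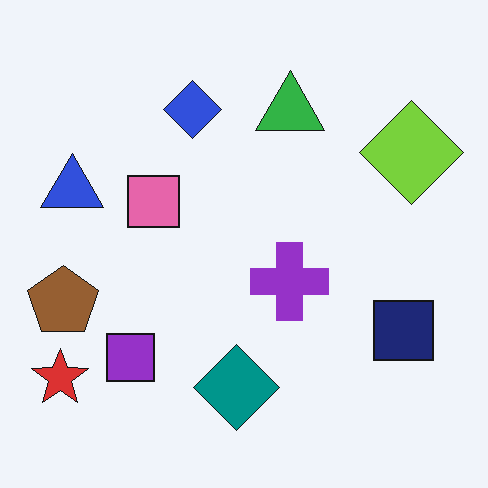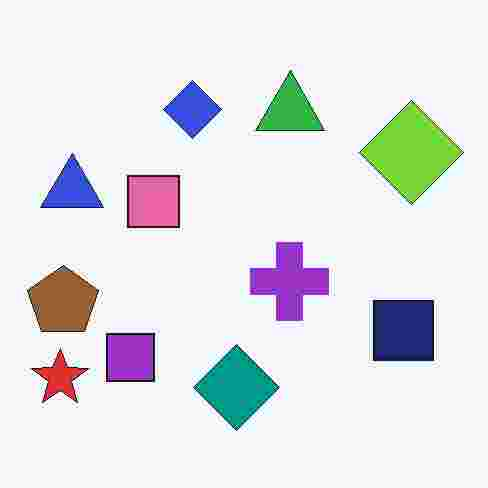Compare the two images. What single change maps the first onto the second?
The image was heavily JPEG-compressed with obvious blocking artifacts.

Blocky 8×8 compression artifacts appear around shape edges and the flat background shows ringing — characteristic JPEG degradation.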